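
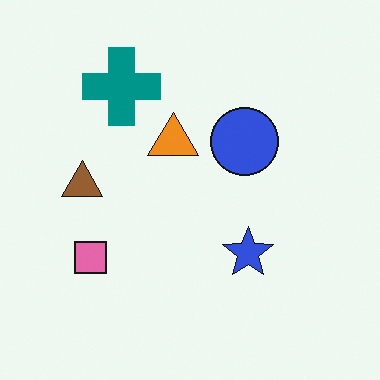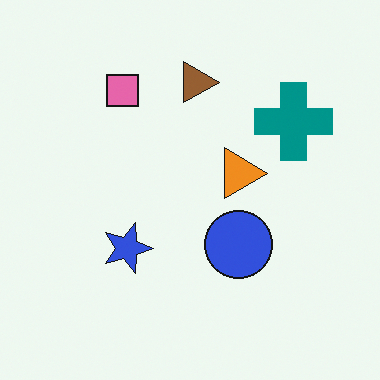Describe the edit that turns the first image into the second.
The image was rotated 90° clockwise.

The teal cross sits in the top-left of the first image and the top-right of the second — consistent with a whole-image 90° clockwise rotation.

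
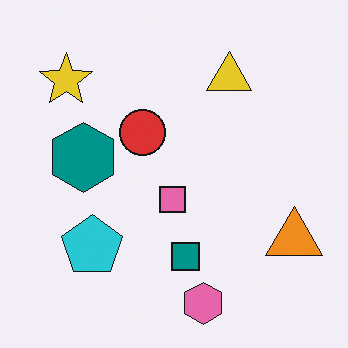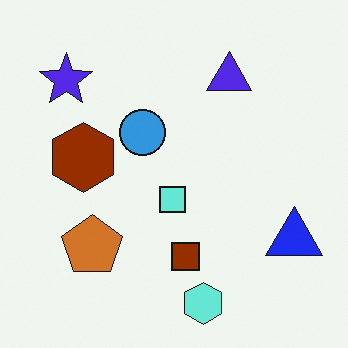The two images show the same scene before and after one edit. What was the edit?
The transformation is: hue-shifted through roughly half the color wheel.

Every shape's color has rotated by the same amount around the hue wheel — a uniform hue shift.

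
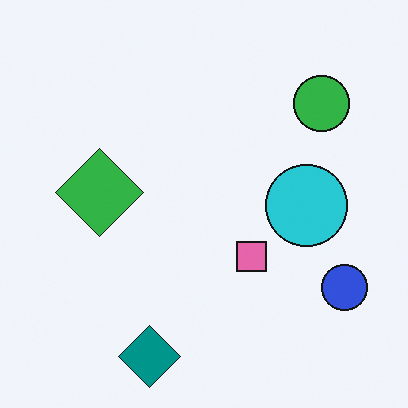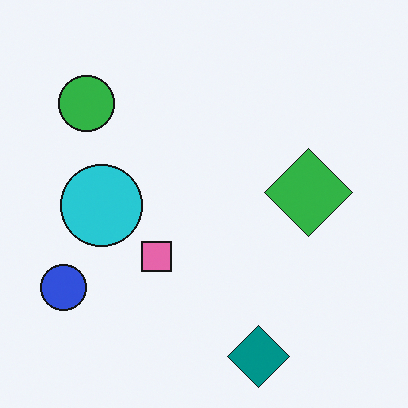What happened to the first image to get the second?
The transformation is: flipped horizontally (left ↔ right).

The blue circle is in the bottom-right of the first image and the bottom-left of the second — shapes on opposite sides of the vertical midline have swapped in a mirror flip.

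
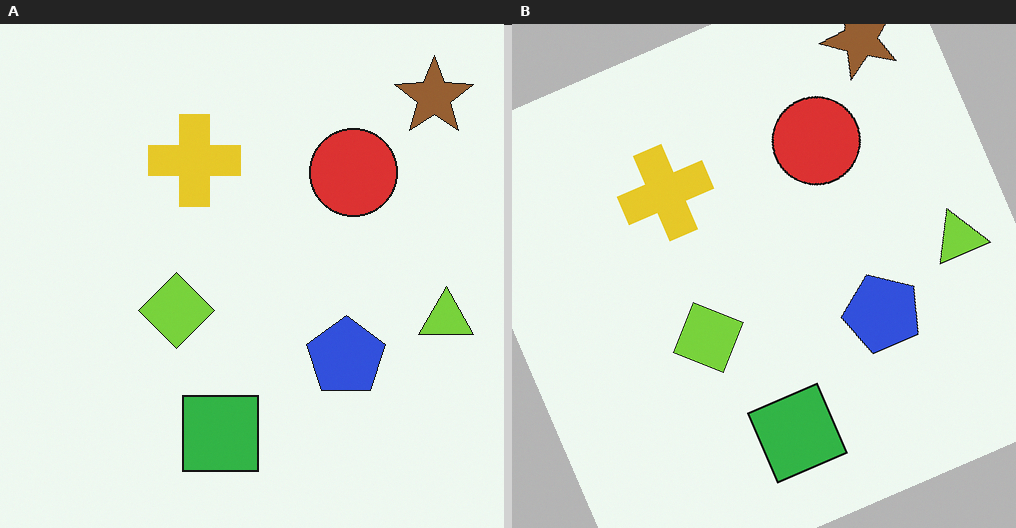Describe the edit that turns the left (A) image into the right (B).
This is the original image rotated counter-clockwise by a moderate amount.

Every shape is tilted by the same angle and the image corners show triangular fill wedges — a whole-image rotation by a non-right angle.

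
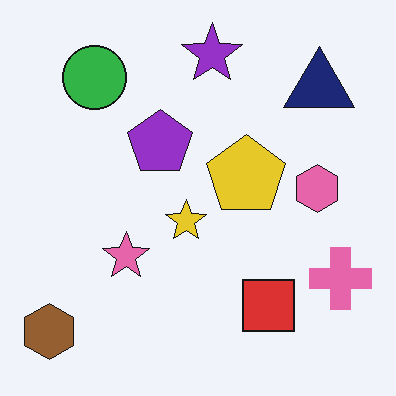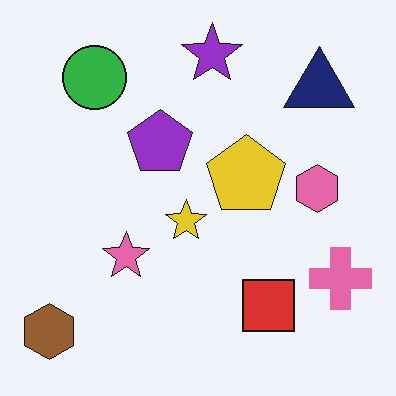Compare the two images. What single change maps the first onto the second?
JPEG-compressed with visible artifacts.

Blocky 8×8 compression artifacts appear around shape edges and the flat background shows ringing — characteristic JPEG degradation.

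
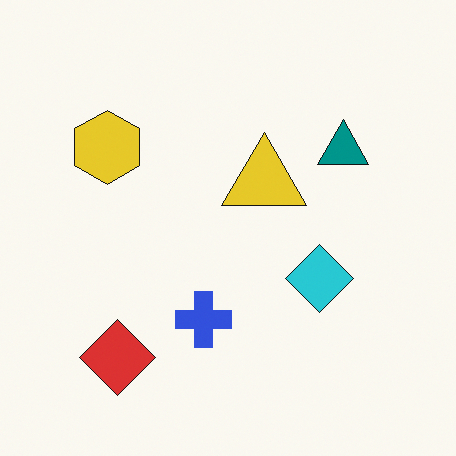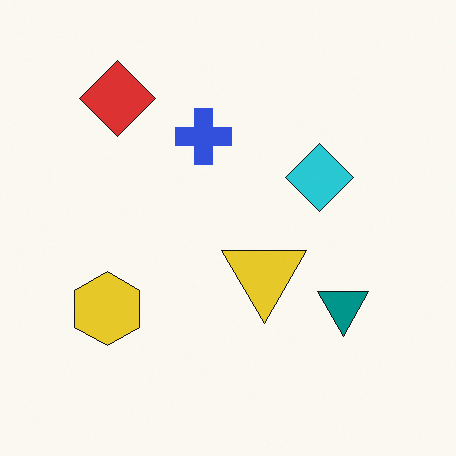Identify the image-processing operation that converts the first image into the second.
Flipped vertically (top ↔ bottom).

The red diamond is in the bottom-left of the first image and the top-left of the second — shapes on opposite sides of the horizontal midline have swapped in a mirror flip.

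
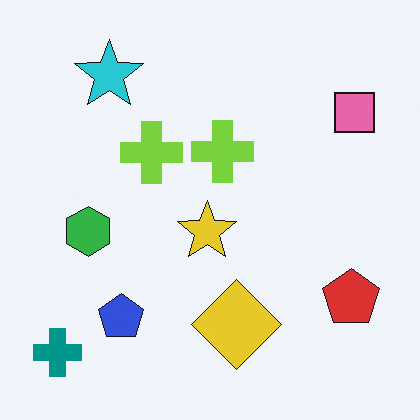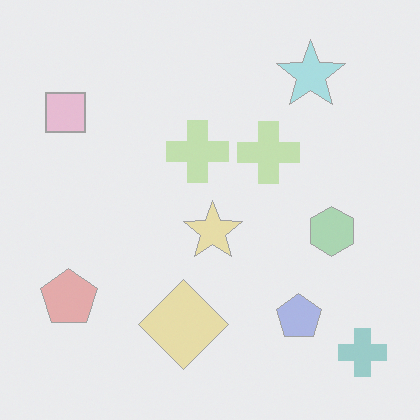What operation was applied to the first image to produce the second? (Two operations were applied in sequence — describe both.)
It was given much lower contrast, then flipped horizontally (left ↔ right).

Tones are pushed toward mid-grey across the whole image — a global contrast change. The teal cross is in the bottom-left of the first image and the bottom-right of the second — shapes on opposite sides of the vertical midline have swapped in a mirror flip.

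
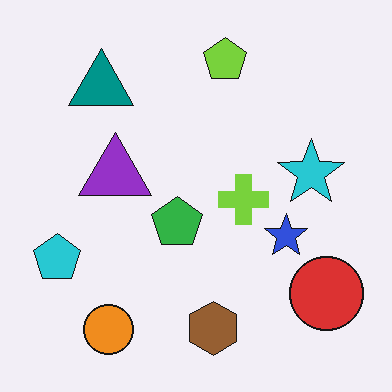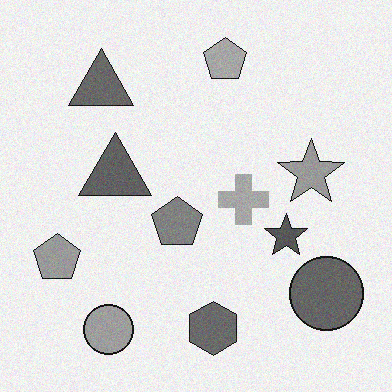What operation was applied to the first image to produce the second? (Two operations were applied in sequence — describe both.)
The transformation is: converted to grayscale, then degraded with a light layer of grain.

All color is removed — every shape is now a shade of grey. Random speckle covers the whole image, including the flat background.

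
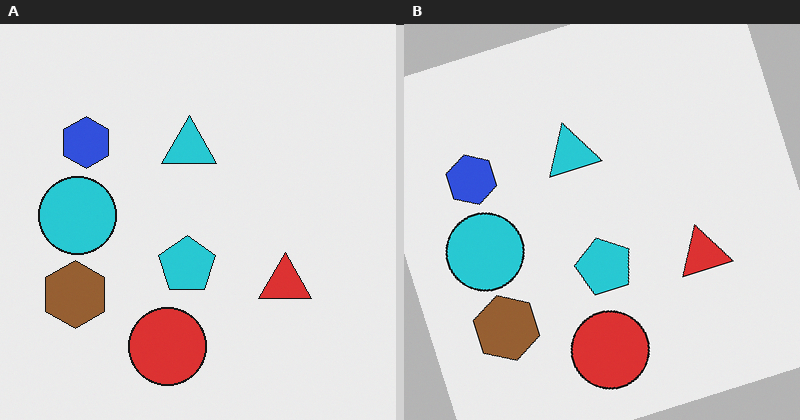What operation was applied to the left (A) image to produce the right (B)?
The transformation is: rotated counter-clockwise by a clearly visible amount.

Every shape is tilted by the same angle and the image corners show triangular fill wedges — a whole-image rotation by a non-right angle.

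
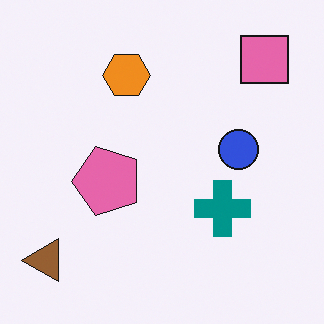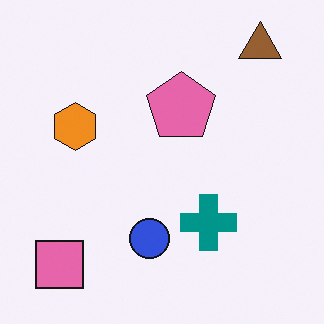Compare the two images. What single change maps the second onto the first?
The transformation is: transposed (reflected across the top-left ↔ bottom-right diagonal).

Shapes have swapped their row and column positions — what was in the top-right is now in the bottom-left — a diagonal reflection.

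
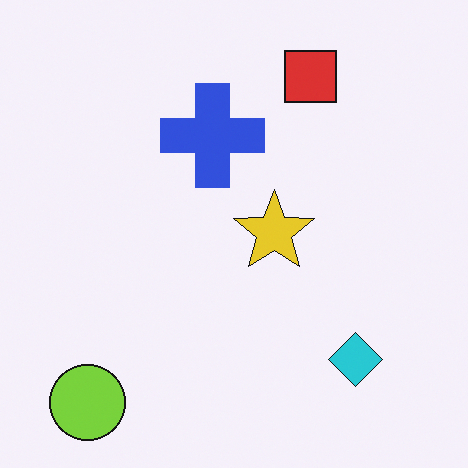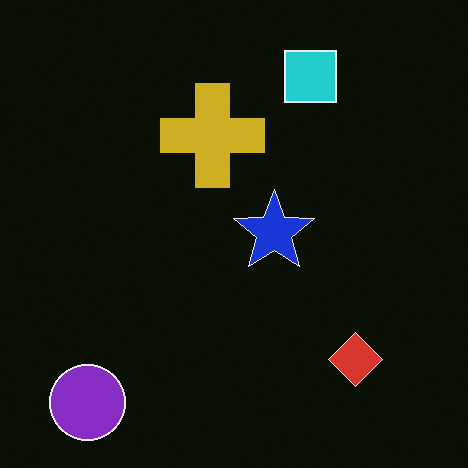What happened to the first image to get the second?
Color-inverted (negative).

The light background has become dark and every shape's color is its complement — a photographic negative.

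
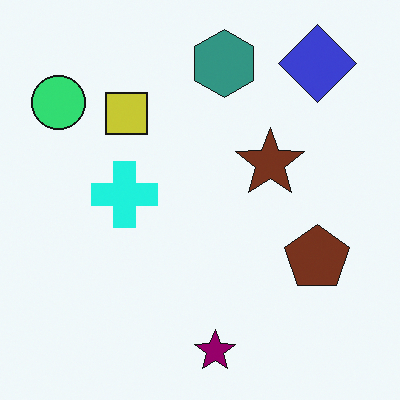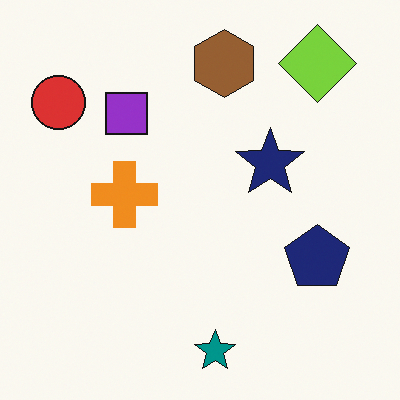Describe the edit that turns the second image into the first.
The image was hue-shifted by a moderate amount.

Every shape's color has rotated by the same amount around the hue wheel — a uniform hue shift.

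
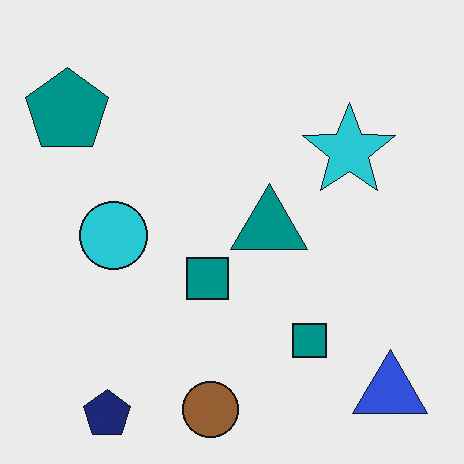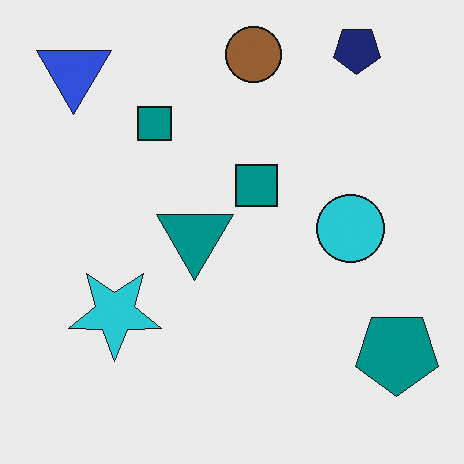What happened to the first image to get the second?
It was rotated 180°.

The blue triangle sits in the bottom-right of the first image and the top-left of the second — consistent with a whole-image 180° rotation.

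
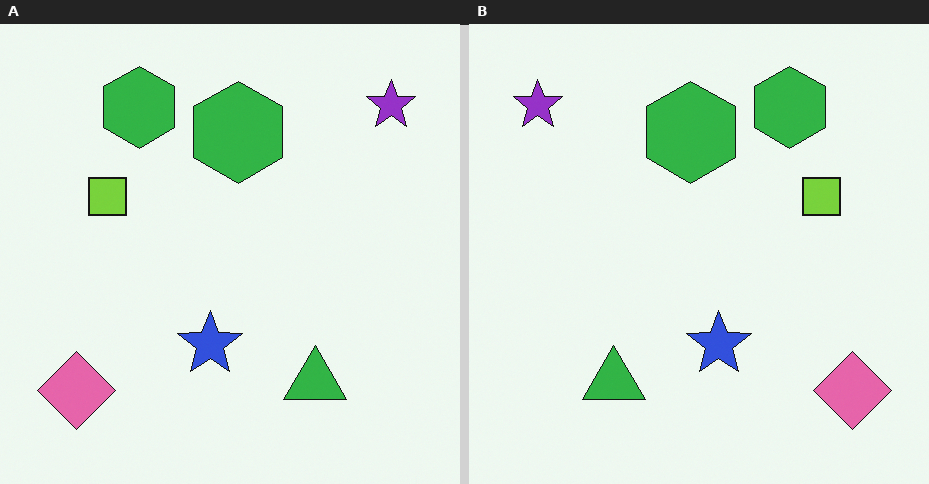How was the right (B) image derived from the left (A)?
It was flipped horizontally (left ↔ right).

The purple star is in the top-right of the left (A) image and the top-left of the right (B) — shapes on opposite sides of the vertical midline have swapped in a mirror flip.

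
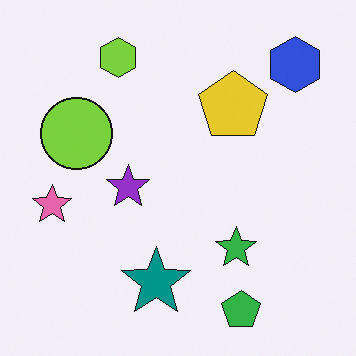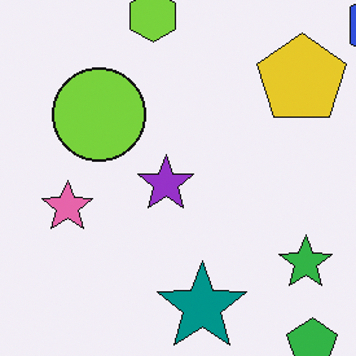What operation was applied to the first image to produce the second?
It was cropped to a modestly smaller region and rescaled.

The visible shapes are larger and the field of view is narrower; shapes near the original edges may be partly or wholly outside the frame — a crop-and-rescale.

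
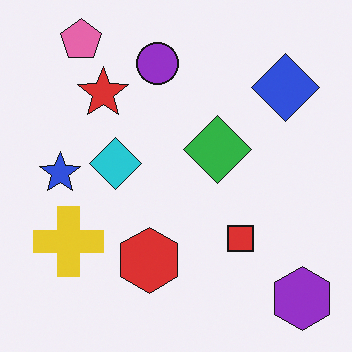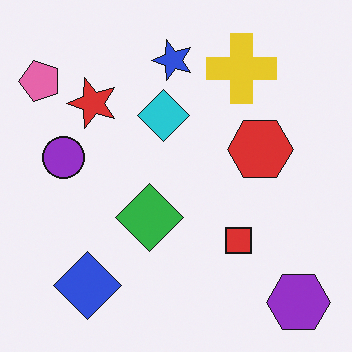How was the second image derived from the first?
The transformation is: transposed (reflected across the top-left ↔ bottom-right diagonal).

Shapes have swapped their row and column positions — what was in the top-right is now in the bottom-left — a diagonal reflection.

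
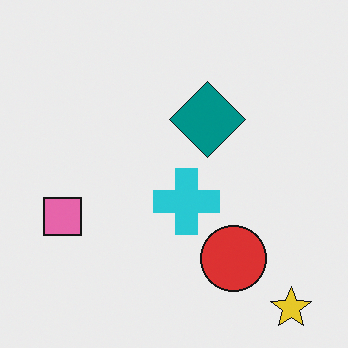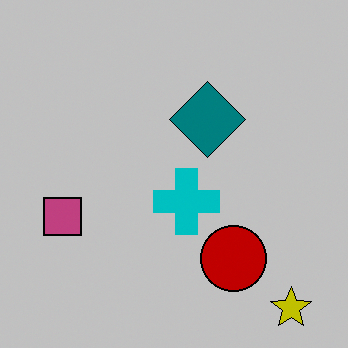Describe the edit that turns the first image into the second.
This is the original image aggressively posterized.

Each flat color has snapped to a coarser quantized level — most visibly, the near-white background has dropped to a flat grey.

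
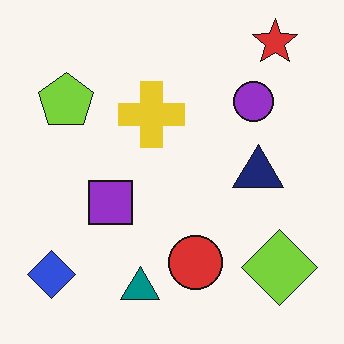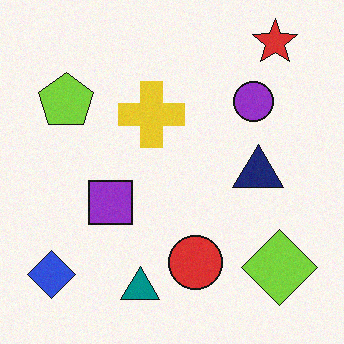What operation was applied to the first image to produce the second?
The second image is the first degraded with subtle gaussian noise.

Random speckle covers the whole image, including the flat background.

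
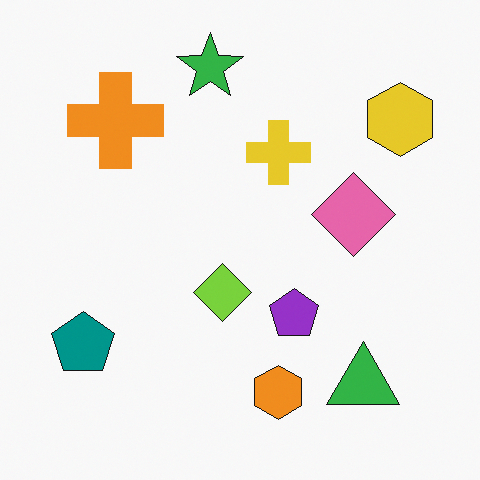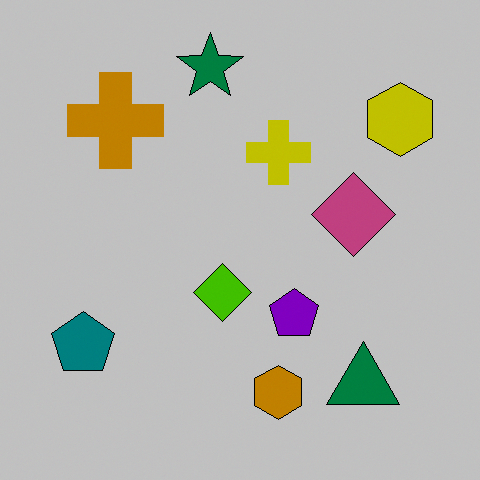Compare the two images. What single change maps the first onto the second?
The second image is the first heavily posterized to just a handful of flat colors.

Each flat color has snapped to a coarser quantized level — most visibly, the near-white background has dropped to a flat grey.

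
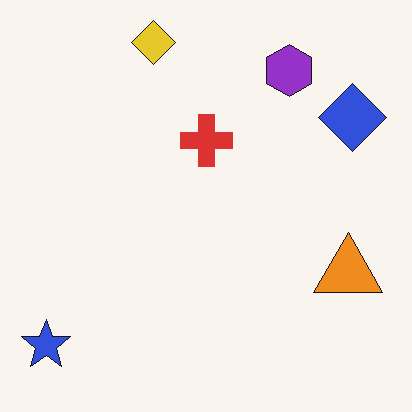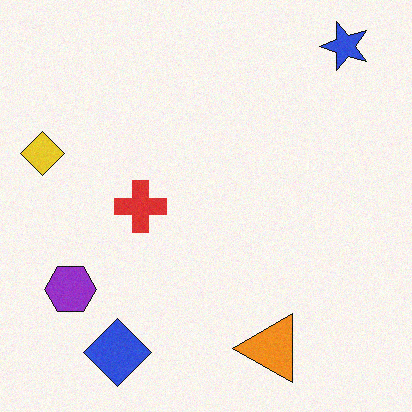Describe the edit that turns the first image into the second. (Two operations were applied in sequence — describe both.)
The transformation is: degraded with a light layer of grain, then transposed (reflected across the top-left ↔ bottom-right diagonal).

Random speckle covers the whole image, including the flat background. Shapes have swapped their row and column positions — what was in the top-right is now in the bottom-left — a diagonal reflection.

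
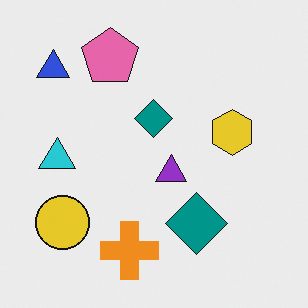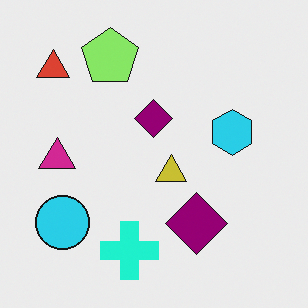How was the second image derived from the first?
The second image is the first hue-shifted through roughly a third of the color wheel.

Every shape's color has rotated by the same amount around the hue wheel — a uniform hue shift.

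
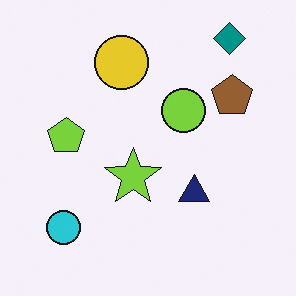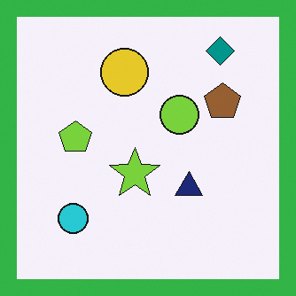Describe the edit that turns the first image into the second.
The second image is the first framed with a green border.

A solid green frame runs around the edge of the second image, with the content slightly shrunk inside it.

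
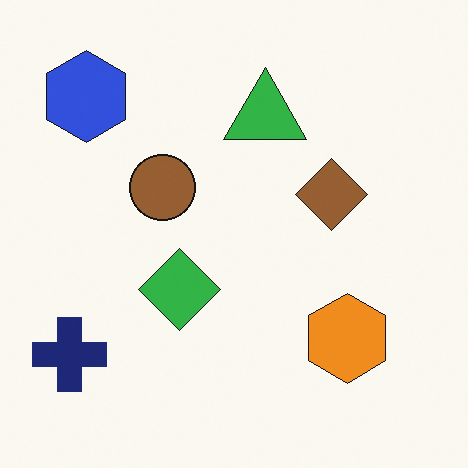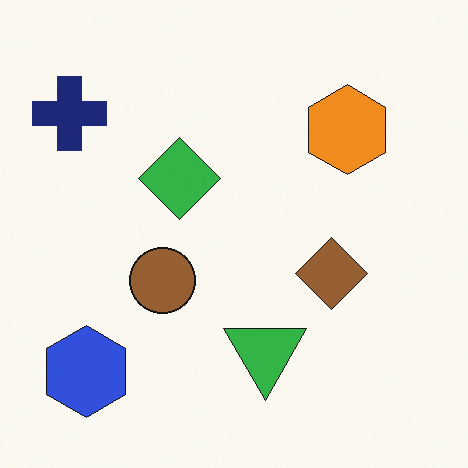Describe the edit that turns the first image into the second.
The second image is the first flipped vertically (top ↔ bottom).

The blue hexagon is in the top-left of the first image and the bottom-left of the second — shapes on opposite sides of the horizontal midline have swapped in a mirror flip.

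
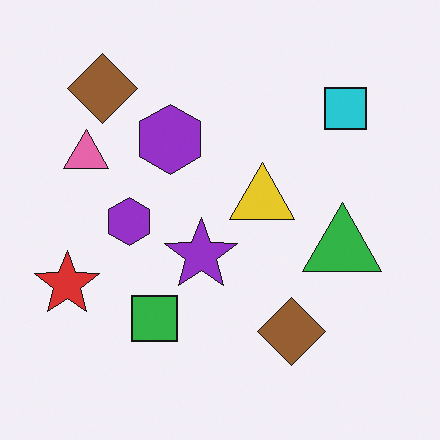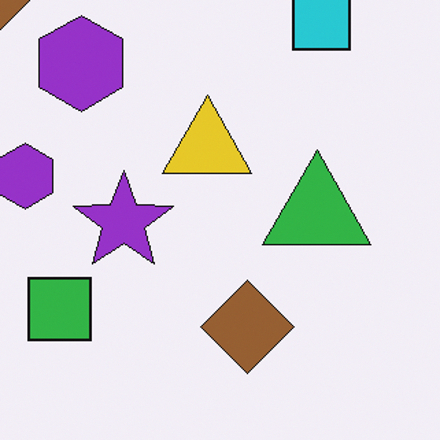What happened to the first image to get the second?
The image was cropped to a modestly smaller region and rescaled.

The visible shapes are larger and the field of view is narrower; shapes near the original edges may be partly or wholly outside the frame — a crop-and-rescale.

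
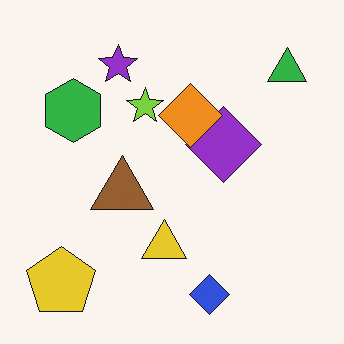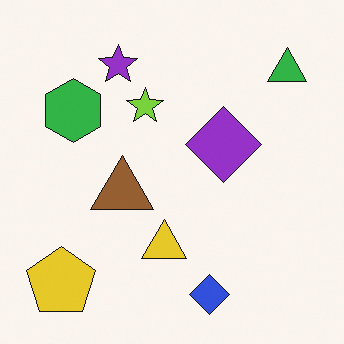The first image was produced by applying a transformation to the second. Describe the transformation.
It was overlaid with an additional orange diamond.

An orange diamond appears in the first image that is absent from the second.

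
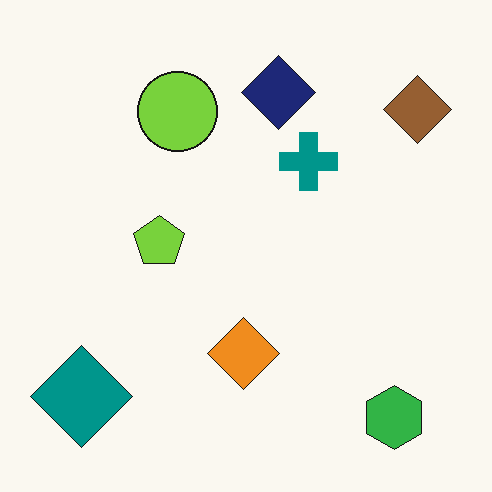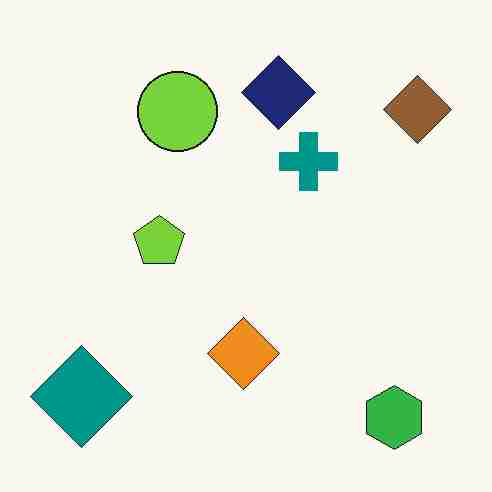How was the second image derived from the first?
This is the original image heavily JPEG-compressed with obvious blocking artifacts.

Blocky 8×8 compression artifacts appear around shape edges and the flat background shows ringing — characteristic JPEG degradation.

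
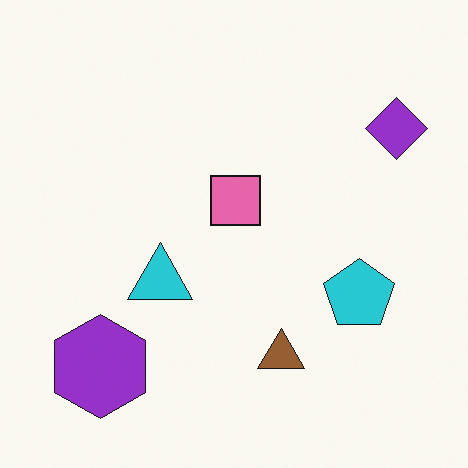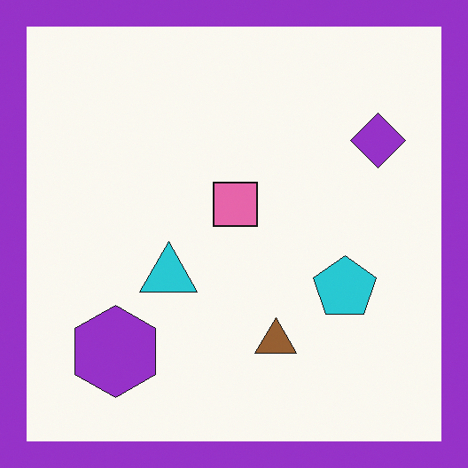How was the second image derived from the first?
It was framed with a purple border.

A solid purple frame runs around the edge of the second image, with the content slightly shrunk inside it.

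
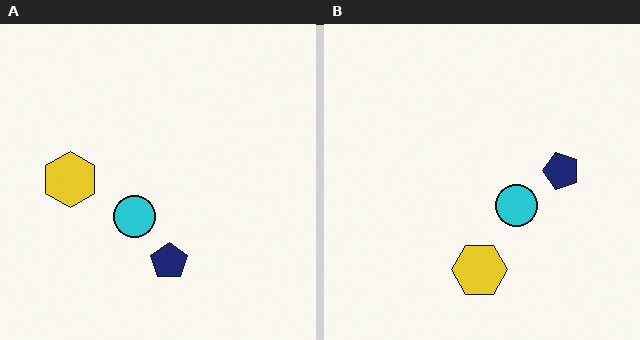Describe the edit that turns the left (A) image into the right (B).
The right (B) image is the left (A) rotated 90° counter-clockwise.

The yellow hexagon sits in the left of the left (A) image and the bottom of the right (B) — consistent with a whole-image 90° counter-clockwise rotation.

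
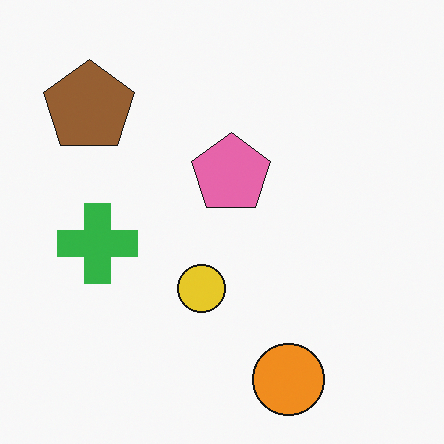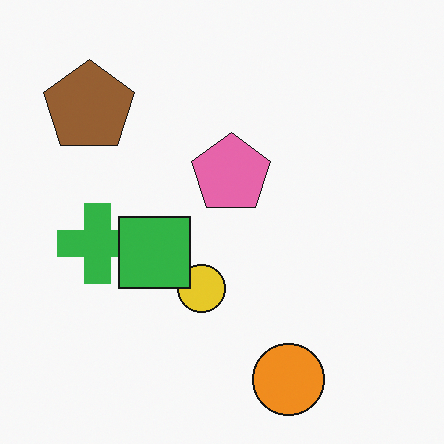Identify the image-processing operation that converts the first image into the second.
The image was overlaid with an additional green square.

A green square appears in the second image that is absent from the first.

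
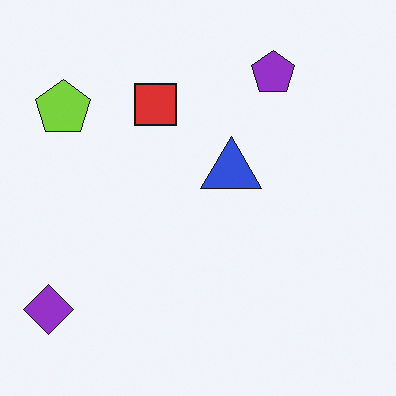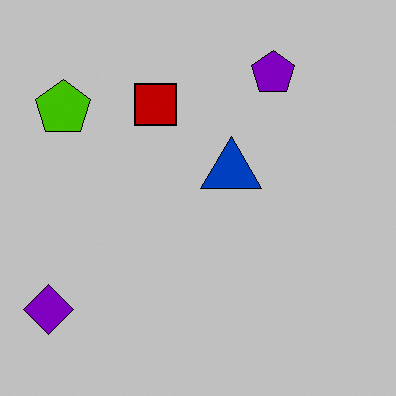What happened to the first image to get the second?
Heavily posterized to just a handful of flat colors.

Each flat color has snapped to a coarser quantized level — most visibly, the near-white background has dropped to a flat grey.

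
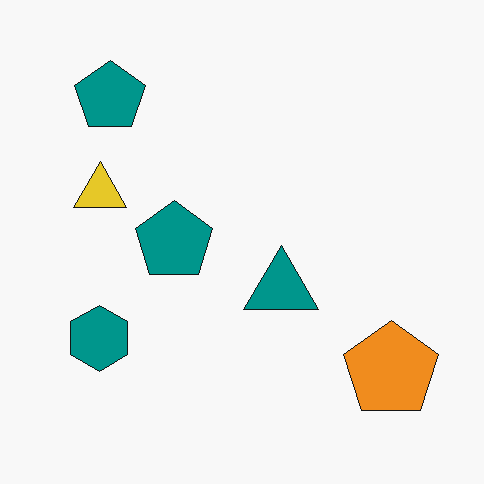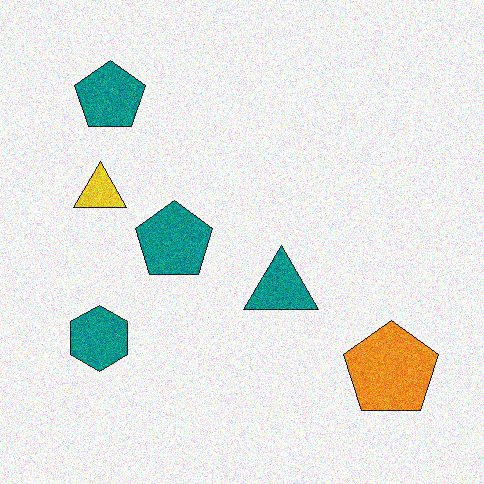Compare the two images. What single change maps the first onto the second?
The image was degraded with moderate additive noise.

Random speckle covers the whole image, including the flat background.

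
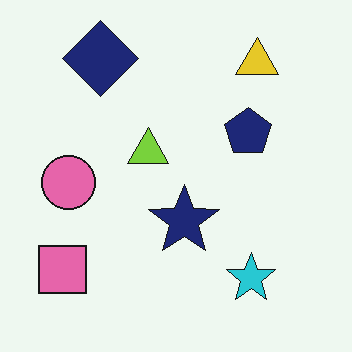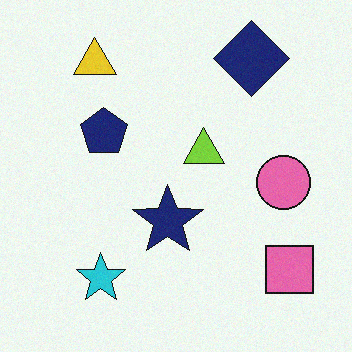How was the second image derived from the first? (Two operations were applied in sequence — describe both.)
This is the original image flipped horizontally (left ↔ right), then degraded with light additive noise.

The pink square is in the bottom-left of the first image and the bottom-right of the second — shapes on opposite sides of the vertical midline have swapped in a mirror flip. Random speckle covers the whole image, including the flat background.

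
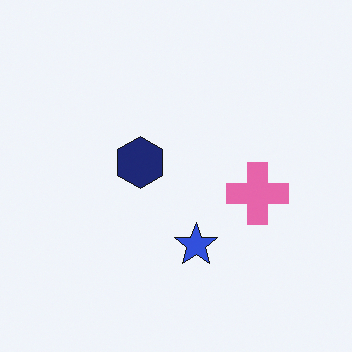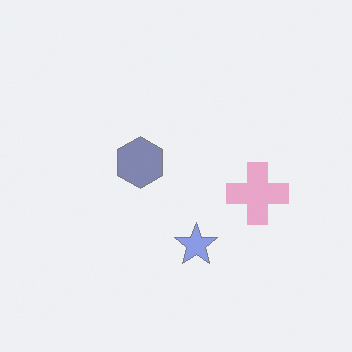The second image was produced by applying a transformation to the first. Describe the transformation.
The second image is the first given much lower contrast.

Tones are pushed toward mid-grey across the whole image — a global contrast change.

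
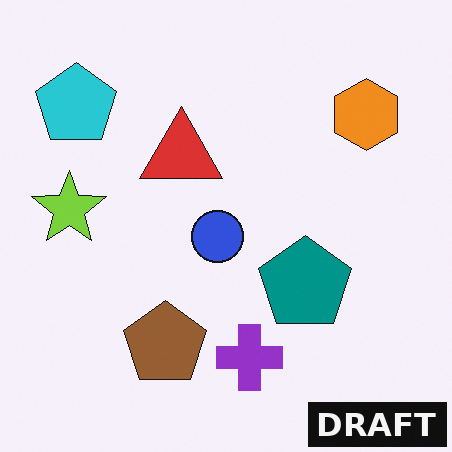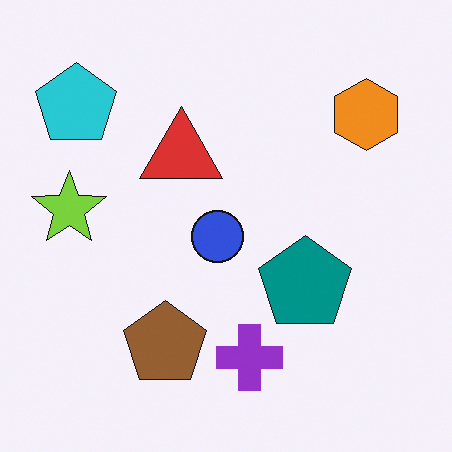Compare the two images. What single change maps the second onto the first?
The image was watermarked with the text "DRAFT" in the lower-right corner.

A dark label reading "DRAFT" appears in the lower-right corner.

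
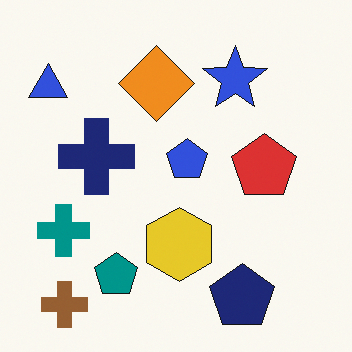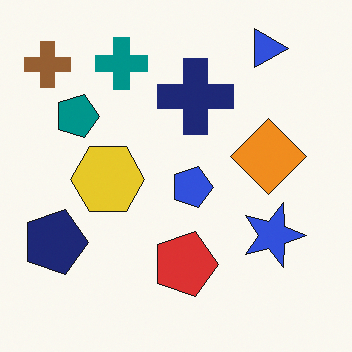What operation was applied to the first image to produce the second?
The image was rotated 90° clockwise.

The brown cross sits in the bottom-left of the first image and the top-left of the second — consistent with a whole-image 90° clockwise rotation.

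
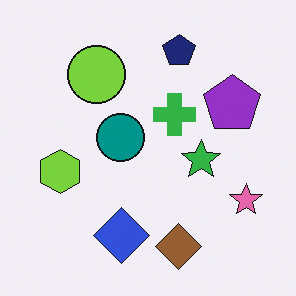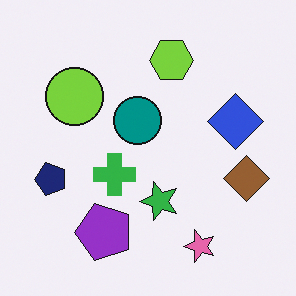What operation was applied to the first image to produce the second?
The image was transposed (reflected across the top-left ↔ bottom-right diagonal).

Shapes have swapped their row and column positions — what was in the top-right is now in the bottom-left — a diagonal reflection.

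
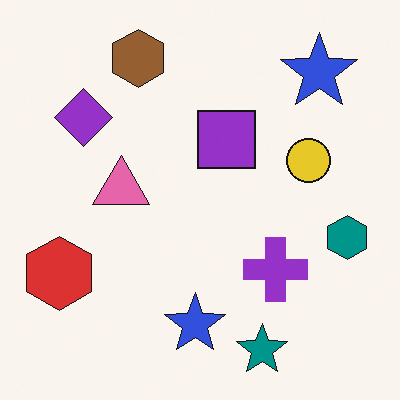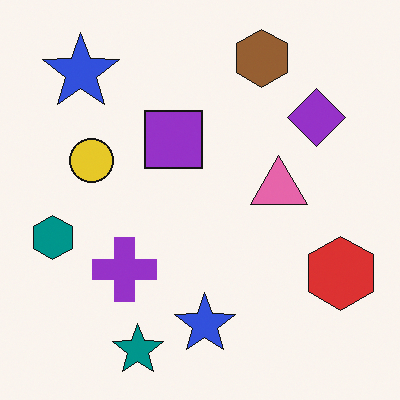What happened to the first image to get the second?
Flipped horizontally (left ↔ right).

The teal hexagon is in the right of the first image and the left of the second — shapes on opposite sides of the vertical midline have swapped in a mirror flip.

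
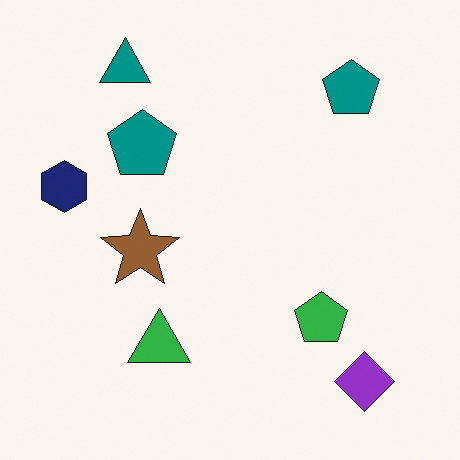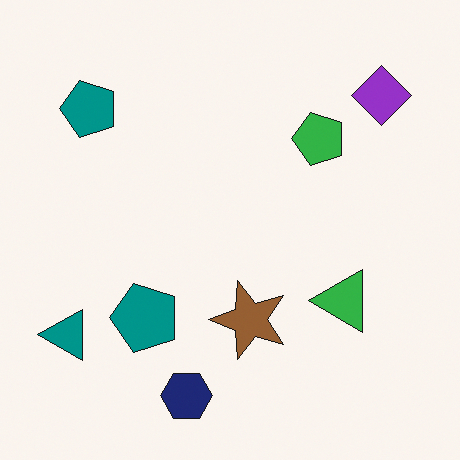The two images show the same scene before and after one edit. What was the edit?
It was rotated 90° counter-clockwise.

The purple diamond sits in the bottom-right of the first image and the top-right of the second — consistent with a whole-image 90° counter-clockwise rotation.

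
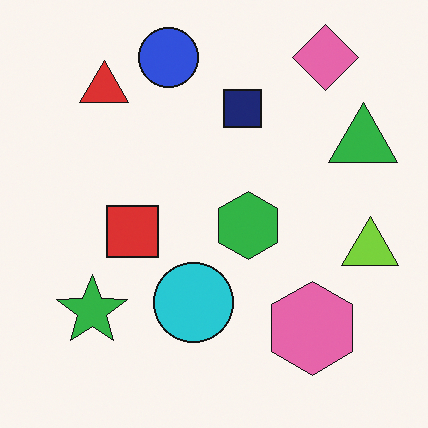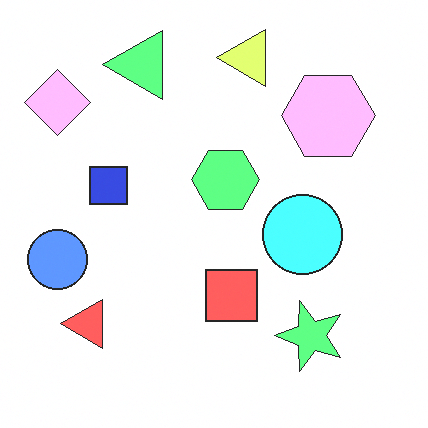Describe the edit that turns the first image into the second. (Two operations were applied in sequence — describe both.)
It was brightened a lot, then rotated 90° counter-clockwise.

Every pixel — background and shapes alike — is uniformly brightened. The pink diamond sits in the top-right of the first image and the top-left of the second — consistent with a whole-image 90° counter-clockwise rotation.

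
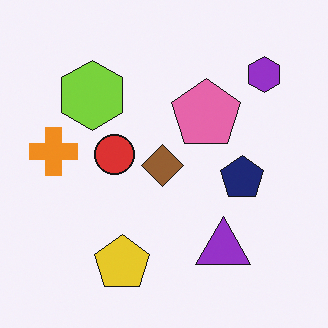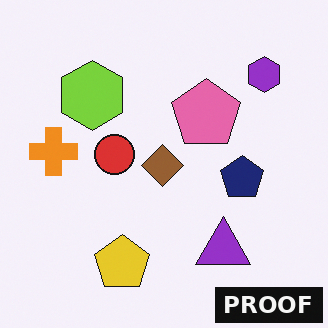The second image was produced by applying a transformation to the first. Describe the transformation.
The transformation is: watermarked with the text "PROOF" in the lower-right corner.

A dark label reading "PROOF" appears in the lower-right corner.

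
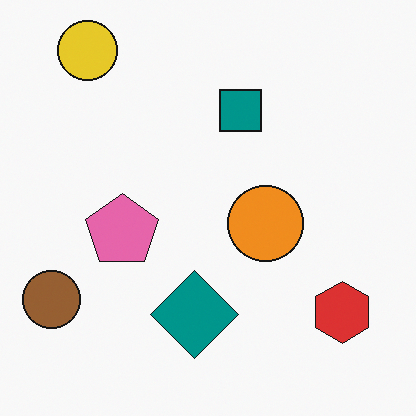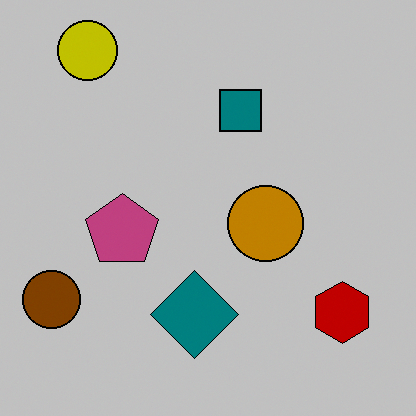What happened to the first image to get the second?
The second image is the first aggressively posterized.

Each flat color has snapped to a coarser quantized level — most visibly, the near-white background has dropped to a flat grey.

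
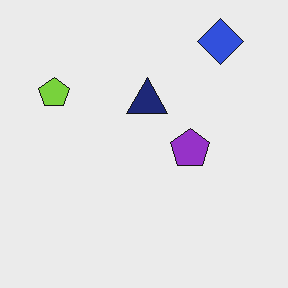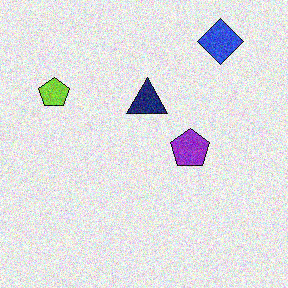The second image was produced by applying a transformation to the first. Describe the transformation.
This is the original image degraded with moderate additive noise.

Random speckle covers the whole image, including the flat background.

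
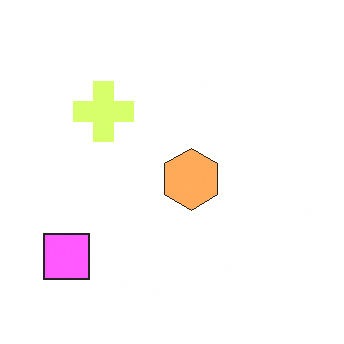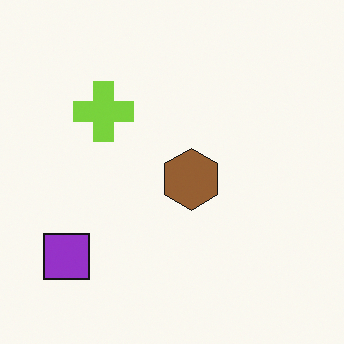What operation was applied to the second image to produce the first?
It was brightened a lot.

Every pixel — background and shapes alike — is uniformly brightened.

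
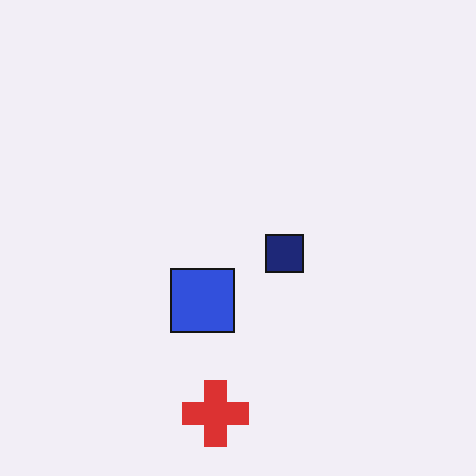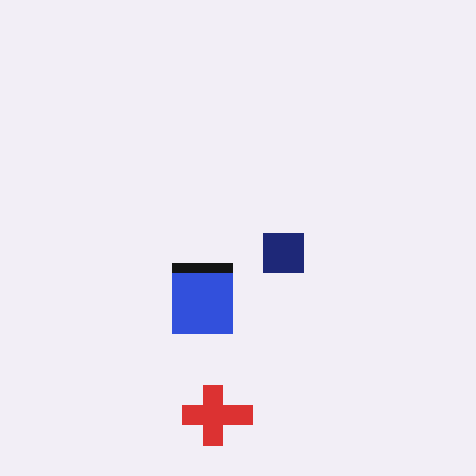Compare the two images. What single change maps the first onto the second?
This is the original image heavily pixelated into large blocks.

Shapes are reduced to large square blocks; fine edges and outlines are lost — a downscale-then-upscale (mosaic) effect.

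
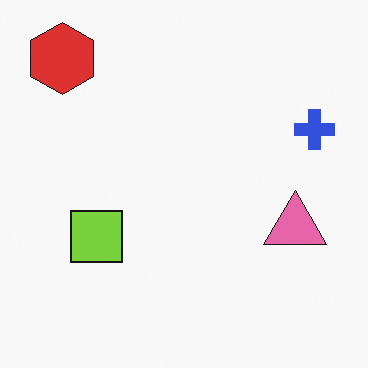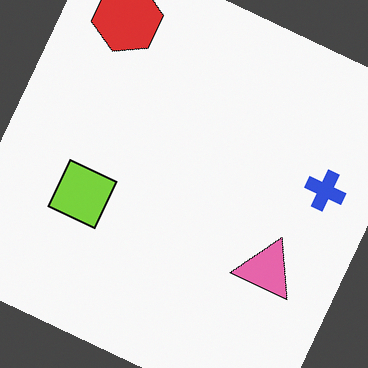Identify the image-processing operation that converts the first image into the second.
The image was rotated clockwise by a moderate amount.

Every shape is tilted by the same angle and the image corners show triangular fill wedges — a whole-image rotation by a non-right angle.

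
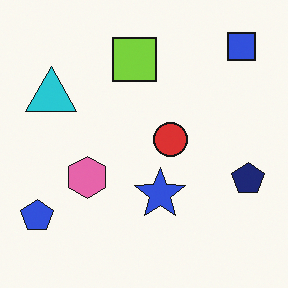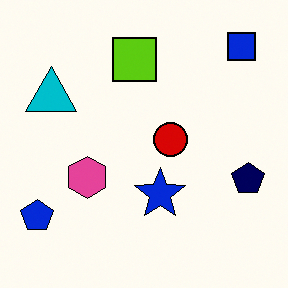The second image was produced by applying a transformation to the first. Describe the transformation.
This is the original image given slightly increased contrast.

Tones are pushed away from mid-grey across the whole image — a global contrast change.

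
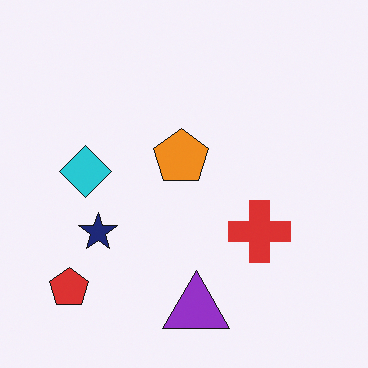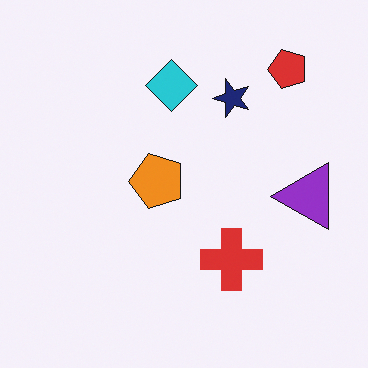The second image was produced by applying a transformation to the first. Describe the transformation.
Transposed (reflected across the top-left ↔ bottom-right diagonal).

Shapes have swapped their row and column positions — what was in the top-right is now in the bottom-left — a diagonal reflection.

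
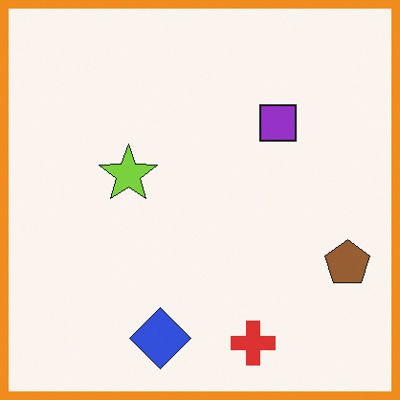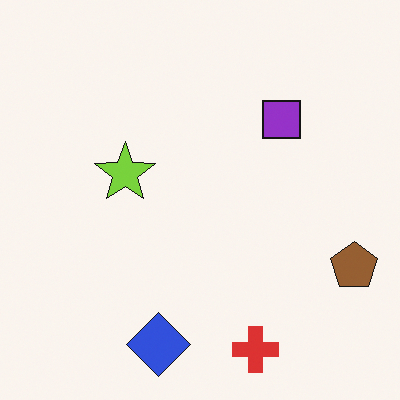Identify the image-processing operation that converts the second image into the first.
It was framed with a orange border.

A solid orange frame runs around the edge of the first image, with the content slightly shrunk inside it.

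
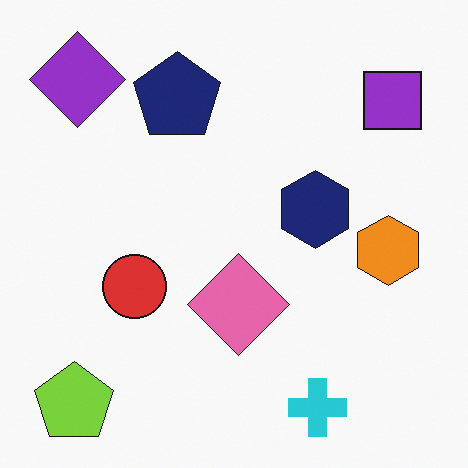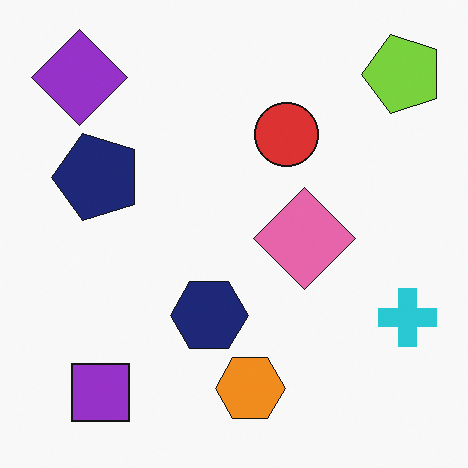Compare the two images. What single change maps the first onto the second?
The image was transposed (reflected across the top-left ↔ bottom-right diagonal).

Shapes have swapped their row and column positions — what was in the top-right is now in the bottom-left — a diagonal reflection.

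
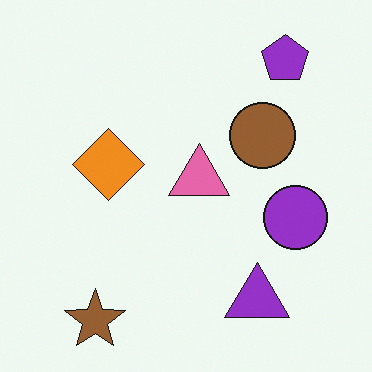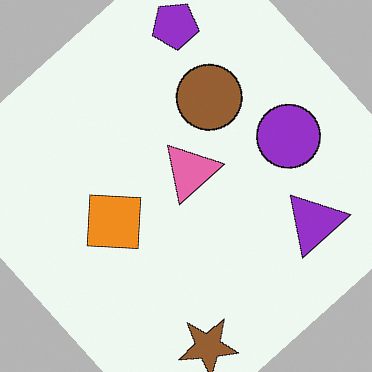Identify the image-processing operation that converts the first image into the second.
This is the original image rotated counter-clockwise by a large amount — several tens of degrees.

Every shape is tilted by the same angle and the image corners show triangular fill wedges — a whole-image rotation by a non-right angle.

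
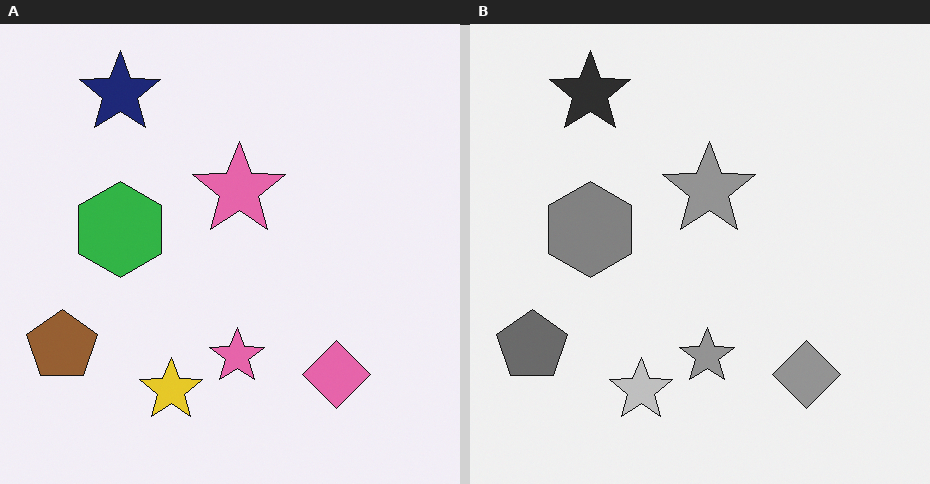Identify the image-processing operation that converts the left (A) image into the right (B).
It was converted to grayscale.

All color is removed — every shape is now a shade of grey.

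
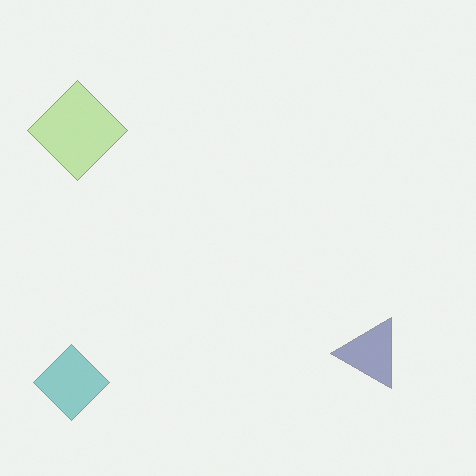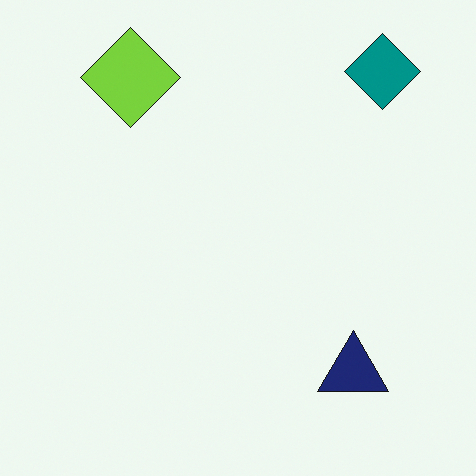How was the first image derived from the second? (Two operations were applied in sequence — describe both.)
This is the original image transposed (reflected across the top-left ↔ bottom-right diagonal), then washed out (contrast reduced).

Shapes have swapped their row and column positions — what was in the top-right is now in the bottom-left — a diagonal reflection. Tones are pushed toward mid-grey across the whole image — a global contrast change.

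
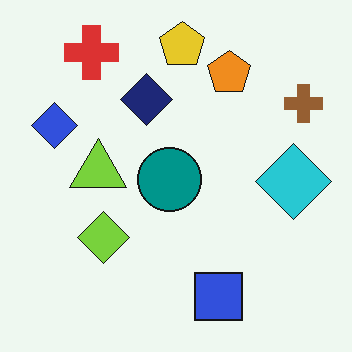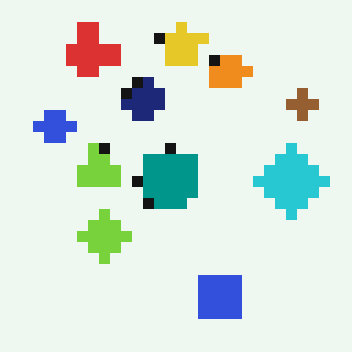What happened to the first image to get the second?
Heavily pixelated into large blocks.

Shapes are reduced to large square blocks; fine edges and outlines are lost — a downscale-then-upscale (mosaic) effect.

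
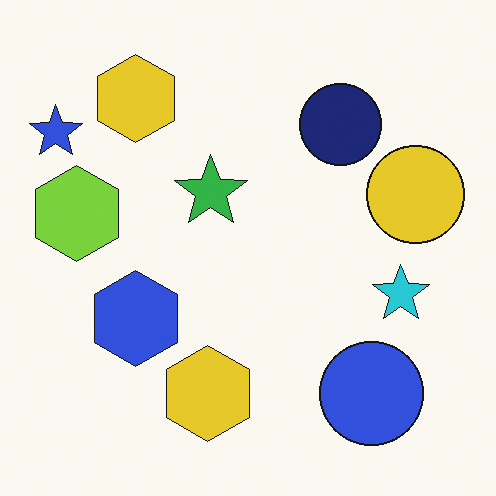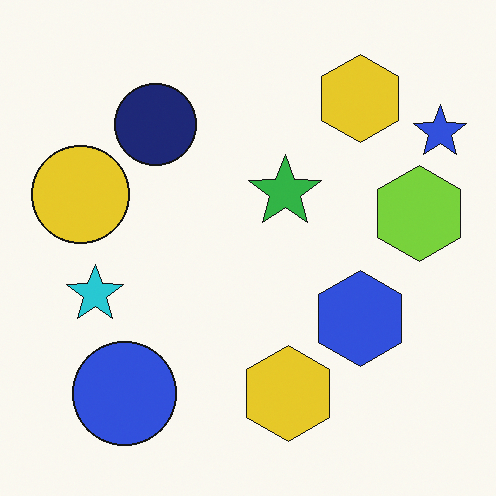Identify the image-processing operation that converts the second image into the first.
This is the original image flipped horizontally (left ↔ right).

The blue star is in the top-right of the second image and the top-left of the first — shapes on opposite sides of the vertical midline have swapped in a mirror flip.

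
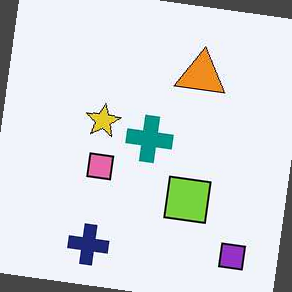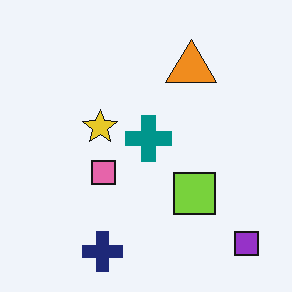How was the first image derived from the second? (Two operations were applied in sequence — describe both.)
The transformation is: JPEG-compressed with visible artifacts, then rotated clockwise by a few degrees.

Blocky 8×8 compression artifacts appear around shape edges and the flat background shows ringing — characteristic JPEG degradation. Every shape is tilted by the same angle and the image corners show triangular fill wedges — a whole-image rotation by a non-right angle.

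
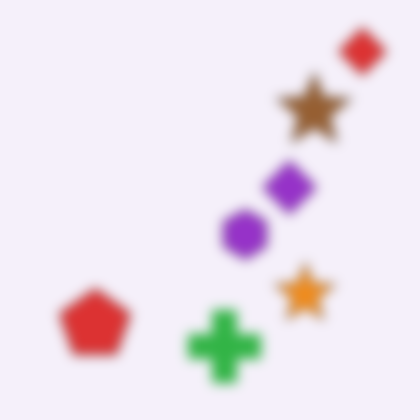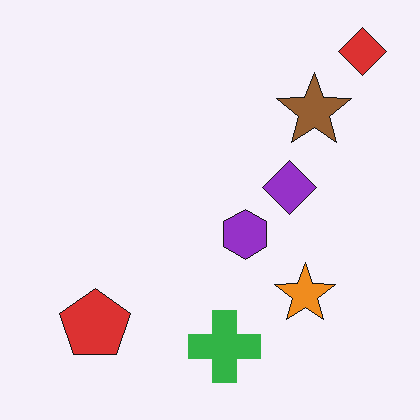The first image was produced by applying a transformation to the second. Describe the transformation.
The transformation is: strongly gaussian-blurred.

Shape edges and outlines are uniformly softened across the whole image.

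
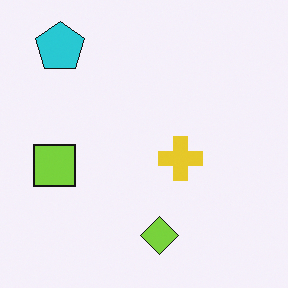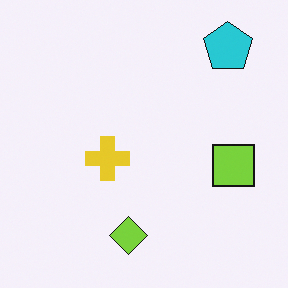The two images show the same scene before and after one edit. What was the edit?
The second image is the first flipped horizontally (left ↔ right).

The lime square is in the left of the first image and the right of the second — shapes on opposite sides of the vertical midline have swapped in a mirror flip.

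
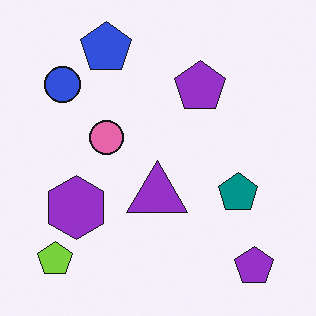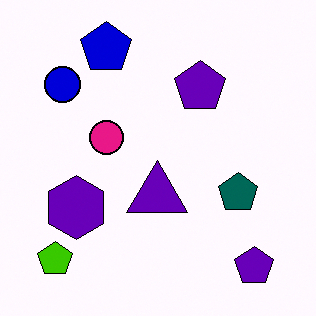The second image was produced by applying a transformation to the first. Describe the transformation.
The image was given much higher contrast.

Tones are pushed away from mid-grey across the whole image — a global contrast change.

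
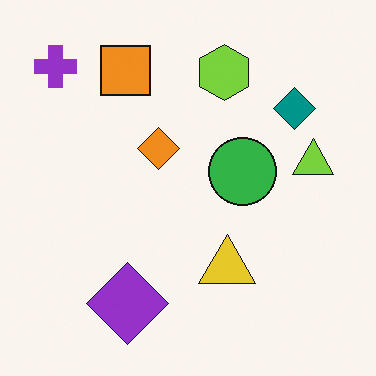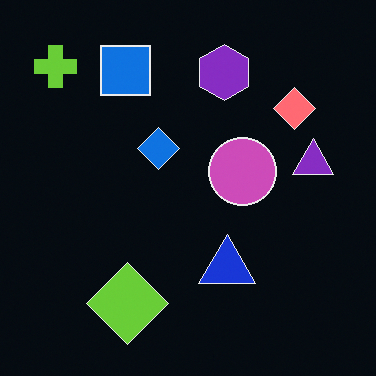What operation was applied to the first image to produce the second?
Color-inverted (negative).

The light background has become dark and every shape's color is its complement — a photographic negative.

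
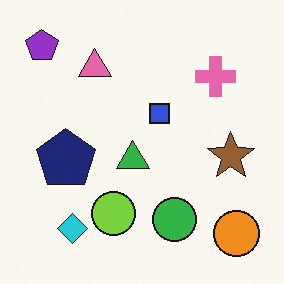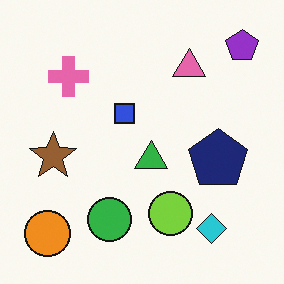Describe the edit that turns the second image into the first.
This is the original image flipped horizontally (left ↔ right).

The purple pentagon is in the top-right of the second image and the top-left of the first — shapes on opposite sides of the vertical midline have swapped in a mirror flip.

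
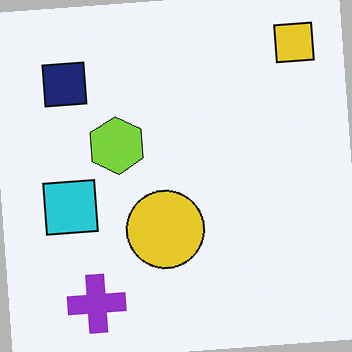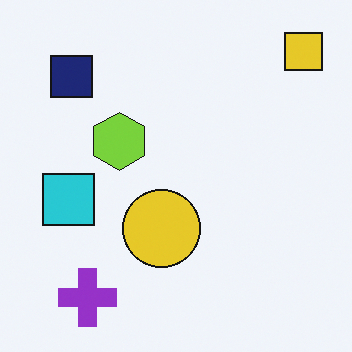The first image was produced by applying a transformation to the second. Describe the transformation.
The first image is the second rotated counter-clockwise by a few degrees.

Every shape is tilted by the same angle and the image corners show triangular fill wedges — a whole-image rotation by a non-right angle.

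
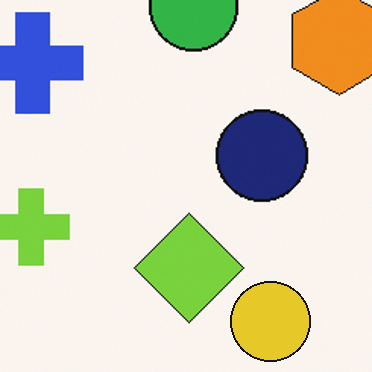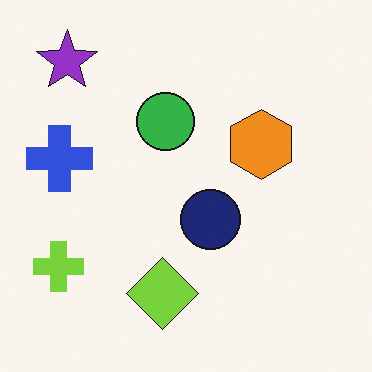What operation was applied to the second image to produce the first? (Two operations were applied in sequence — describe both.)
The image was cropped to a modestly smaller region and rescaled, then overlaid with an additional yellow circle.

The visible shapes are larger and the field of view is narrower; shapes near the original edges may be partly or wholly outside the frame — a crop-and-rescale. A yellow circle appears in the first image that is absent from the second.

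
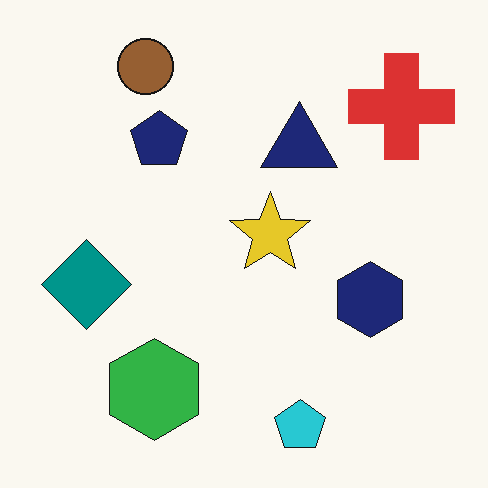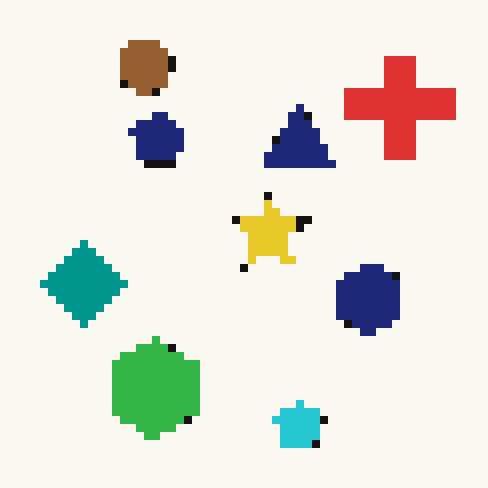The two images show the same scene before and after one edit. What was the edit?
The transformation is: pixelated into visible square blocks.

Shapes are reduced to large square blocks; fine edges and outlines are lost — a downscale-then-upscale (mosaic) effect.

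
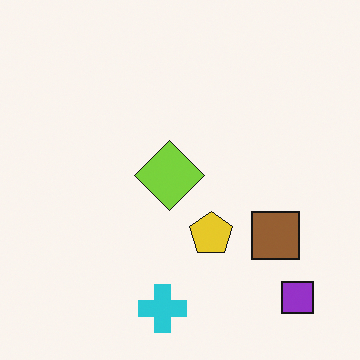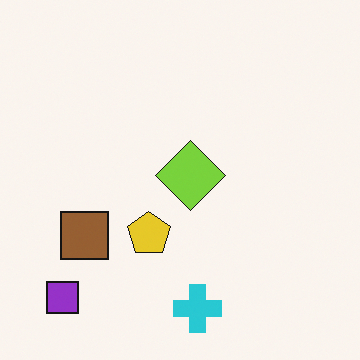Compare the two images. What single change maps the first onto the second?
This is the original image flipped horizontally (left ↔ right).

The purple square is in the bottom-right of the first image and the bottom-left of the second — shapes on opposite sides of the vertical midline have swapped in a mirror flip.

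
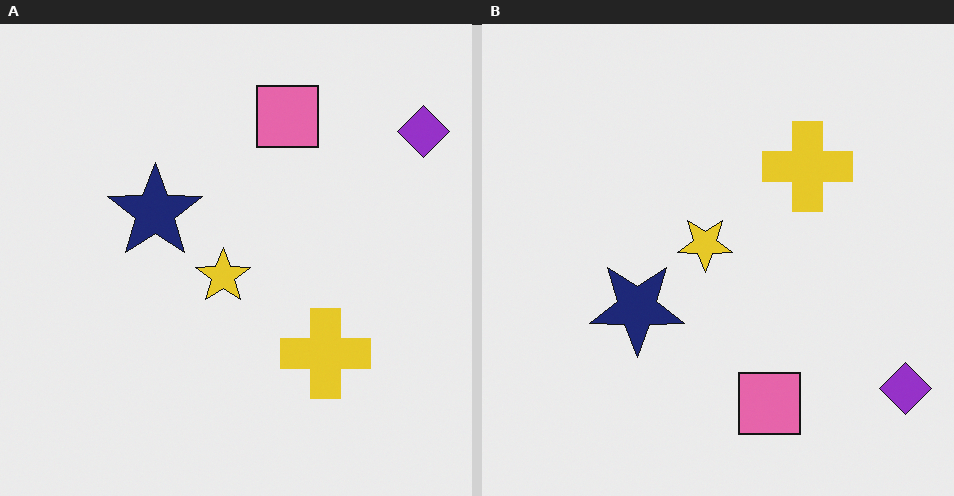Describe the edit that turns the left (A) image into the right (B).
The image was flipped vertically (top ↔ bottom).

The pink square is in the top of the left (A) image and the bottom of the right (B) — shapes on opposite sides of the horizontal midline have swapped in a mirror flip.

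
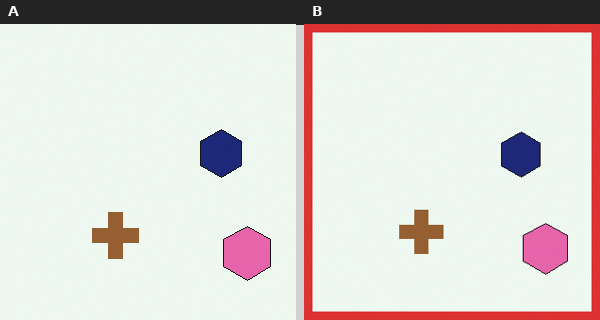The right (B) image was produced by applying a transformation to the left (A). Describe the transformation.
The right (B) image is the left (A) framed with a red border.

A solid red frame runs around the edge of the right (B) image, with the content slightly shrunk inside it.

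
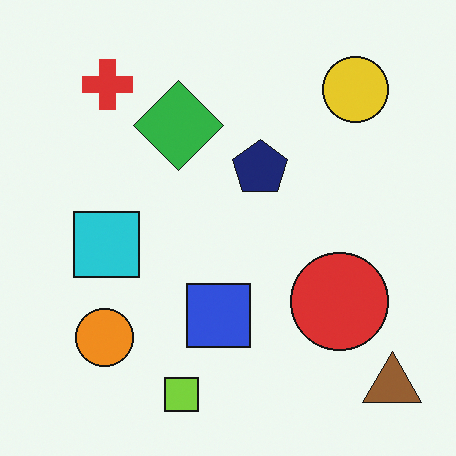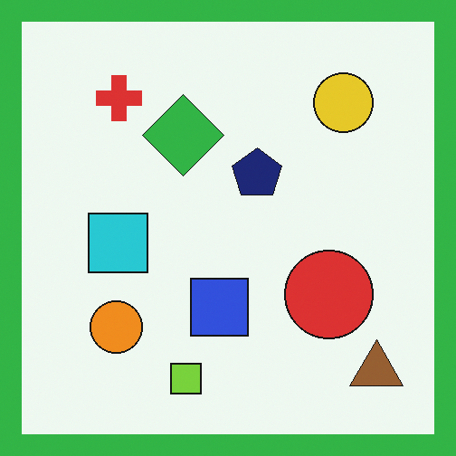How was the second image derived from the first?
This is the original image framed with a green border.

A solid green frame runs around the edge of the second image, with the content slightly shrunk inside it.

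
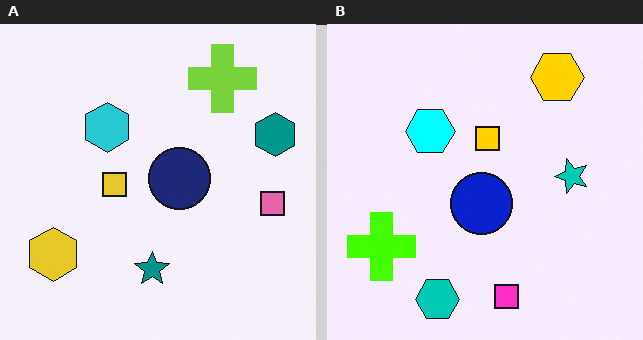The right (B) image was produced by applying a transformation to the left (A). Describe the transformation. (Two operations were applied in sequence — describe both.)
It was transposed (reflected across the top-left ↔ bottom-right diagonal), then heavily oversaturated.

Shapes have swapped their row and column positions — what was in the top-right is now in the bottom-left — a diagonal reflection. All colors are more vivid — a global saturation change.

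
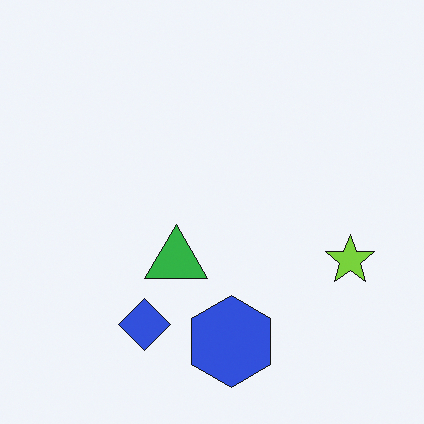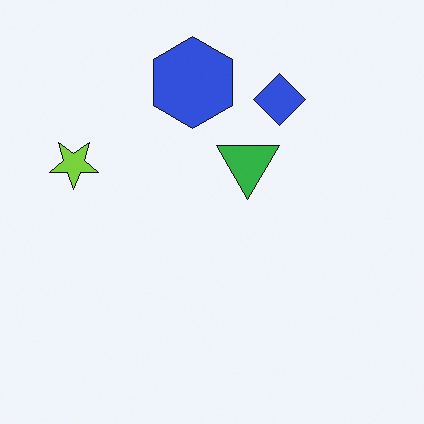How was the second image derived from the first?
The image was rotated 180°.

The lime star sits in the right of the first image and the left of the second — consistent with a whole-image 180° rotation.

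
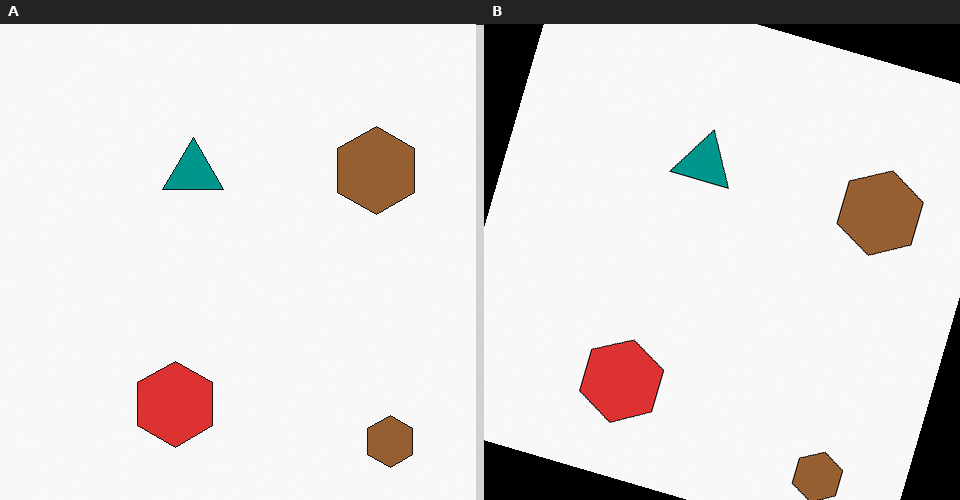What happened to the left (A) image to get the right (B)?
The image was rotated clockwise by a moderate amount.

Every shape is tilted by the same angle and the image corners show triangular fill wedges — a whole-image rotation by a non-right angle.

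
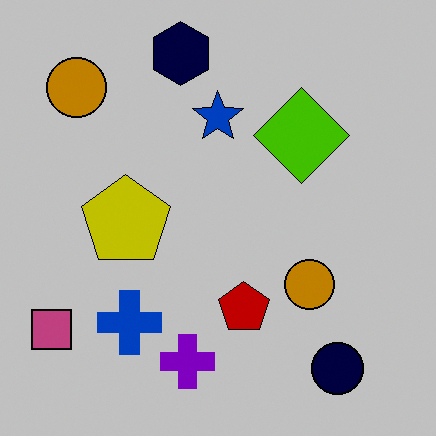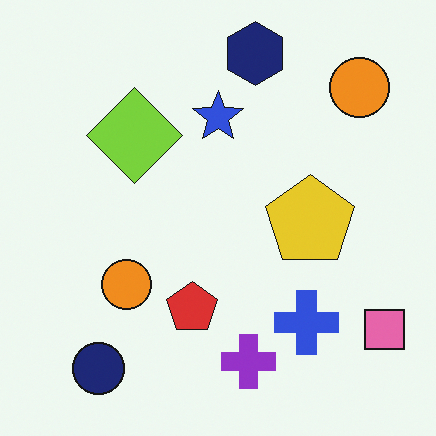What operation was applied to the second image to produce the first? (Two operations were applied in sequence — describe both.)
The first image is the second aggressively posterized, then flipped horizontally (left ↔ right).

Each flat color has snapped to a coarser quantized level — most visibly, the near-white background has dropped to a flat grey. The pink square is in the bottom-right of the second image and the bottom-left of the first — shapes on opposite sides of the vertical midline have swapped in a mirror flip.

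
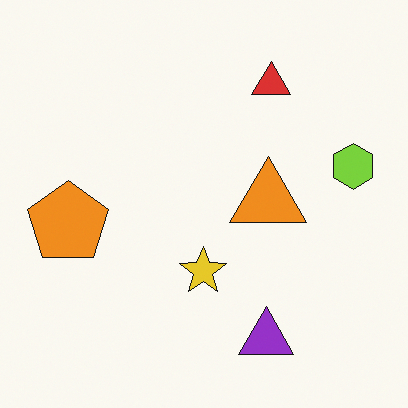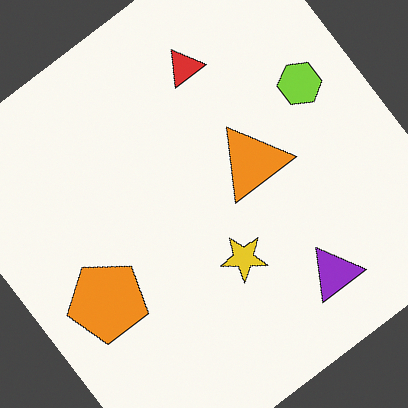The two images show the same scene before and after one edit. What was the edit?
The image was rotated counter-clockwise by a large amount — several tens of degrees.

Every shape is tilted by the same angle and the image corners show triangular fill wedges — a whole-image rotation by a non-right angle.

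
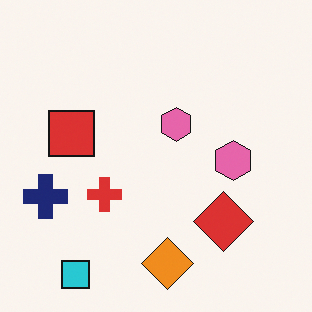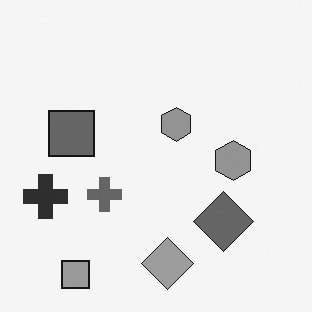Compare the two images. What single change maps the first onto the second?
The transformation is: converted to grayscale.

All color is removed — every shape is now a shade of grey.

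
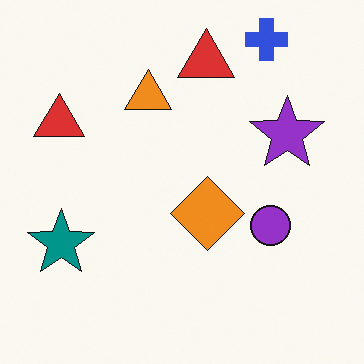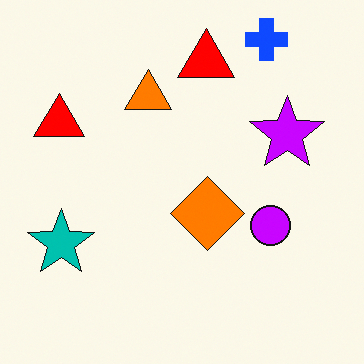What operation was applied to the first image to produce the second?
This is the original image made much more vivid (saturation change).

All colors are more vivid — a global saturation change.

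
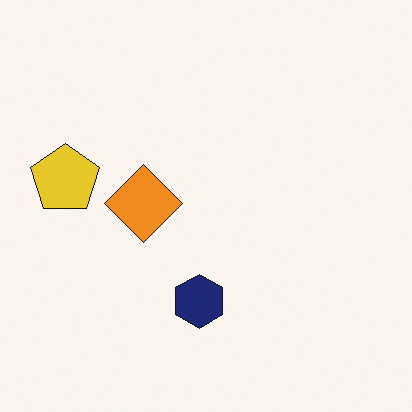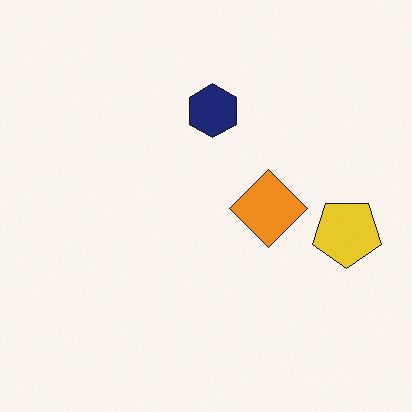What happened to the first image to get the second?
Rotated 180°.

The yellow pentagon sits in the left of the first image and the right of the second — consistent with a whole-image 180° rotation.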